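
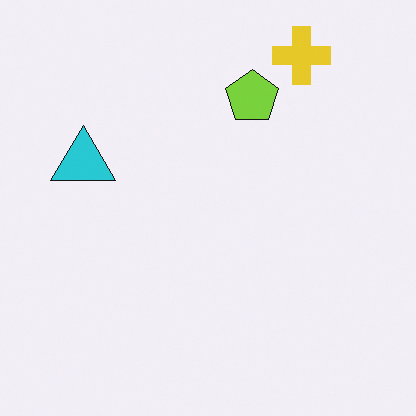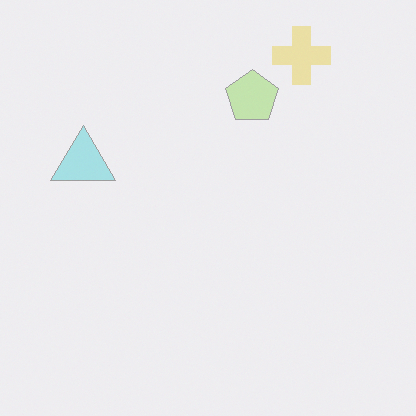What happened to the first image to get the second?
The second image is the first given much lower contrast.

Tones are pushed toward mid-grey across the whole image — a global contrast change.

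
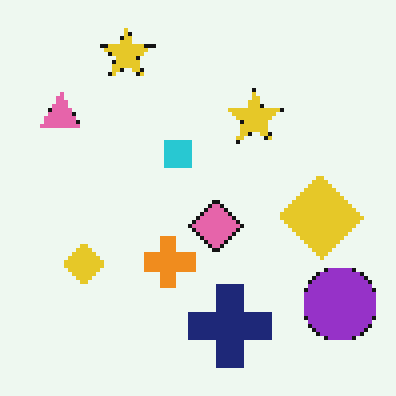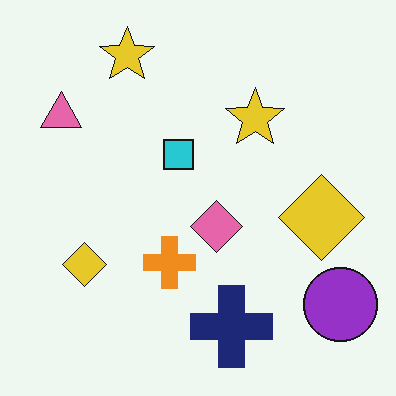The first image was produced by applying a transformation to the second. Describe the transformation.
Mildly pixelated.

Shapes are reduced to large square blocks; fine edges and outlines are lost — a downscale-then-upscale (mosaic) effect.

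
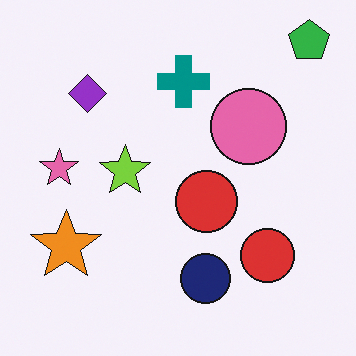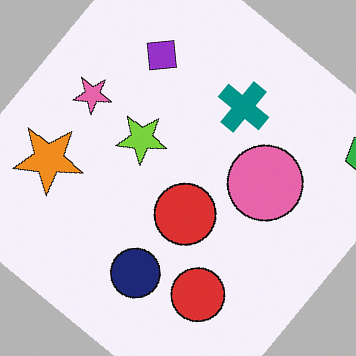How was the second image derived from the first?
It was rotated clockwise by a large amount — several tens of degrees.

Every shape is tilted by the same angle and the image corners show triangular fill wedges — a whole-image rotation by a non-right angle.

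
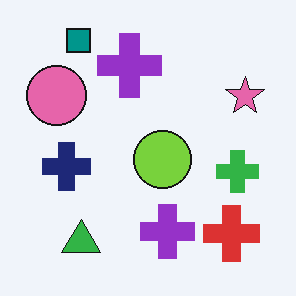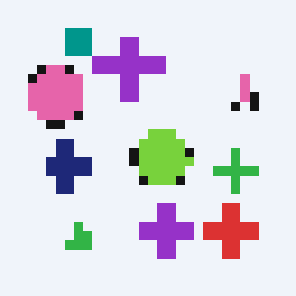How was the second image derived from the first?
The second image is the first coarsely pixelated.

Shapes are reduced to large square blocks; fine edges and outlines are lost — a downscale-then-upscale (mosaic) effect.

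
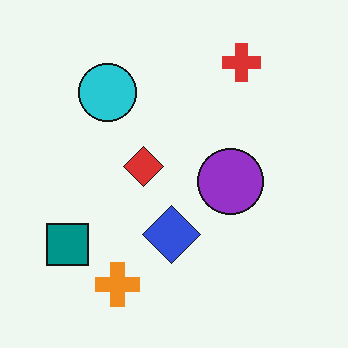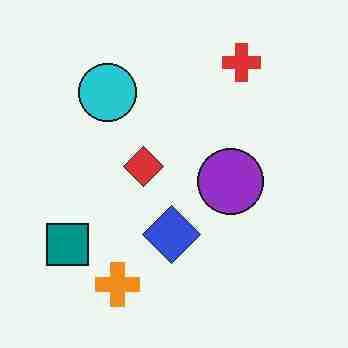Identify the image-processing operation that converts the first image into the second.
It was degraded with heavy JPEG compression.

Blocky 8×8 compression artifacts appear around shape edges and the flat background shows ringing — characteristic JPEG degradation.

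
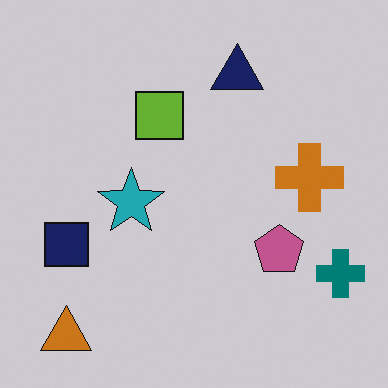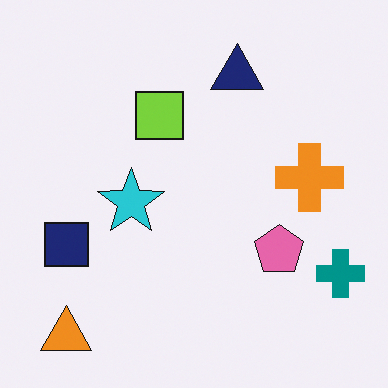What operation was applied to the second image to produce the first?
The first image is the second slightly darkened.

Every pixel — background and shapes alike — is uniformly darkened.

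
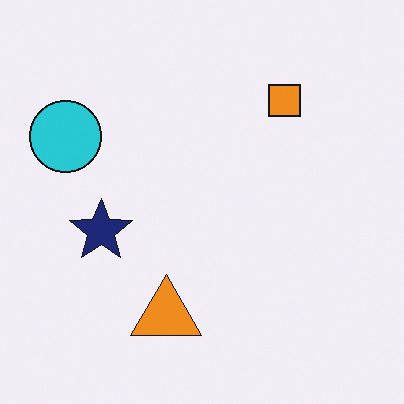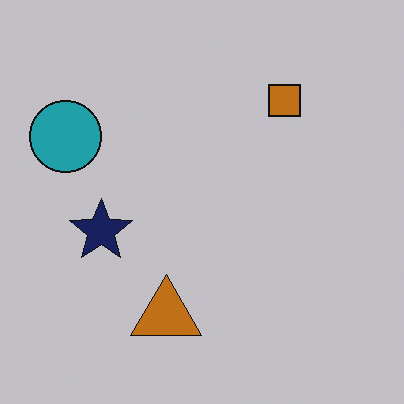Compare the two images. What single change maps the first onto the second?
Slightly darkened.

Every pixel — background and shapes alike — is uniformly darkened.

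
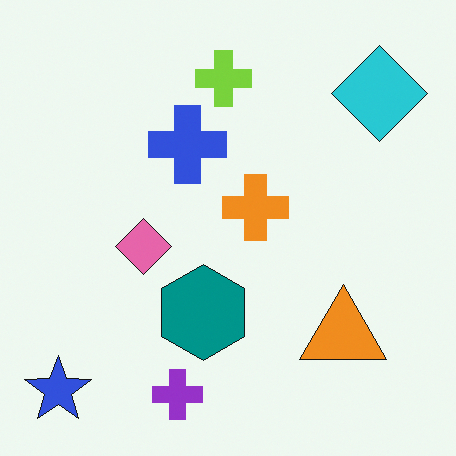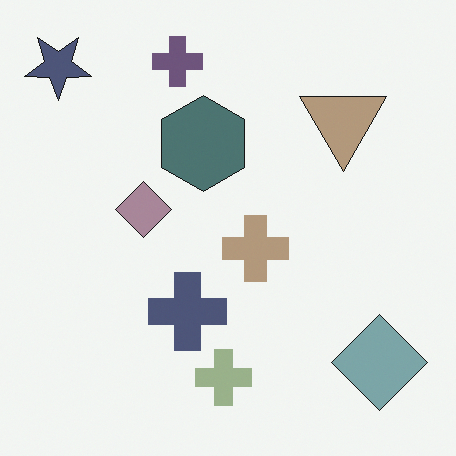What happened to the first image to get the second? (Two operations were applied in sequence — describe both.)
Made much more muted (saturation change), then flipped vertically (top ↔ bottom).

All colors are more muted and greyish — a global saturation change. The purple cross is in the bottom of the first image and the top of the second — shapes on opposite sides of the horizontal midline have swapped in a mirror flip.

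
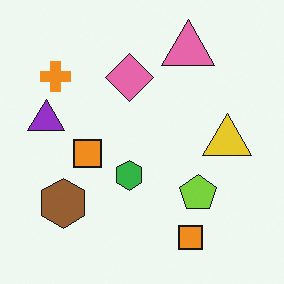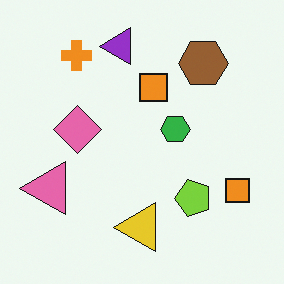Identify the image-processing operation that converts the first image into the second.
Transposed (reflected across the top-left ↔ bottom-right diagonal).

Shapes have swapped their row and column positions — what was in the top-right is now in the bottom-left — a diagonal reflection.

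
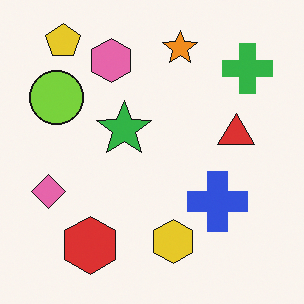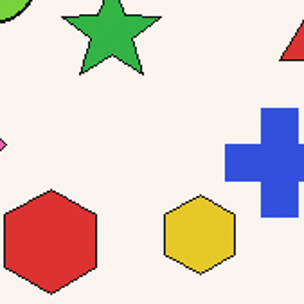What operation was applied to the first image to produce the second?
It was cropped tightly and scaled back up.

The visible shapes are larger and the field of view is narrower; shapes near the original edges may be partly or wholly outside the frame — a crop-and-rescale.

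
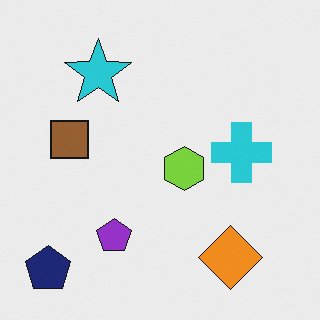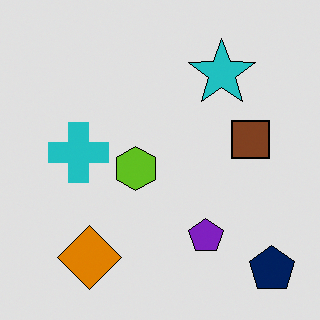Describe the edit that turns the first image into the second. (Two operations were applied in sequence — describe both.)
The transformation is: flipped horizontally (left ↔ right), then posterized to a reduced palette.

The navy pentagon is in the bottom-left of the first image and the bottom-right of the second — shapes on opposite sides of the vertical midline have swapped in a mirror flip. Each flat color has snapped to a coarser quantized level — most visibly, the near-white background has dropped to a flat grey.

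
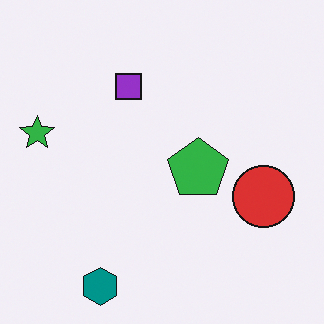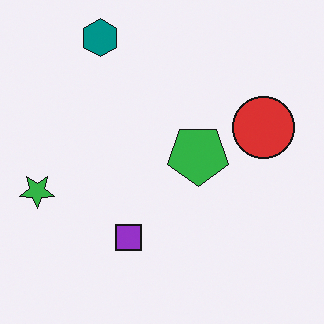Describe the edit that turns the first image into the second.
It was flipped vertically (top ↔ bottom).

The teal hexagon is in the bottom-left of the first image and the top-left of the second — shapes on opposite sides of the horizontal midline have swapped in a mirror flip.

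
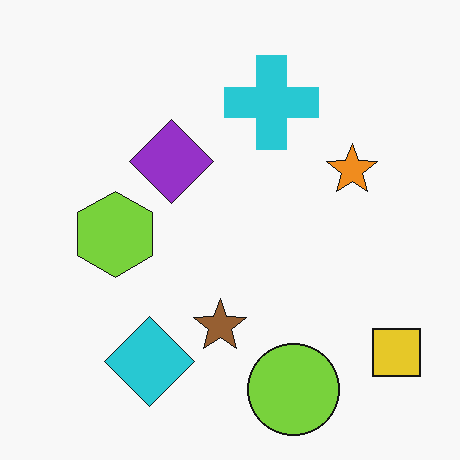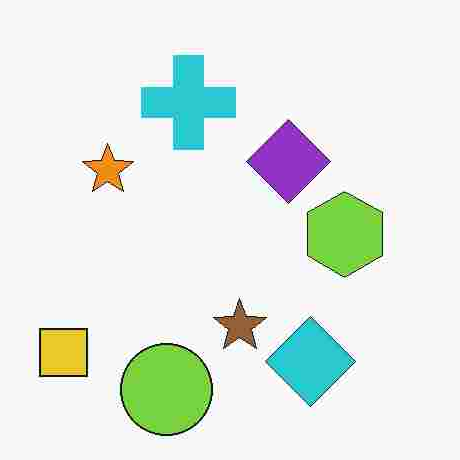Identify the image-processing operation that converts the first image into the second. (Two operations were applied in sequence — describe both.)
This is the original image degraded with heavy JPEG compression, then flipped horizontally (left ↔ right).

Blocky 8×8 compression artifacts appear around shape edges and the flat background shows ringing — characteristic JPEG degradation. The yellow square is in the bottom-right of the first image and the bottom-left of the second — shapes on opposite sides of the vertical midline have swapped in a mirror flip.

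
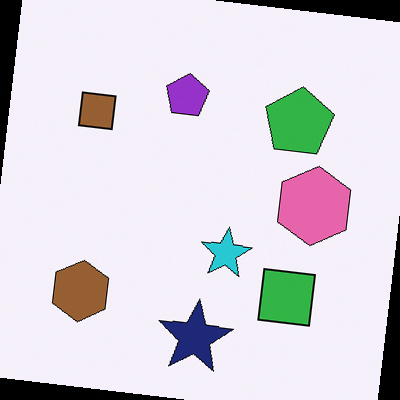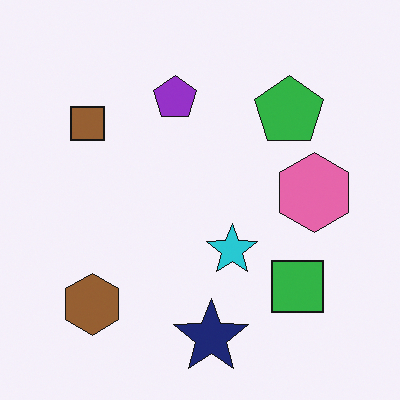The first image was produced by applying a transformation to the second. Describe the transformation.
The image was rotated clockwise by a slight angle.

Every shape is tilted by the same angle and the image corners show triangular fill wedges — a whole-image rotation by a non-right angle.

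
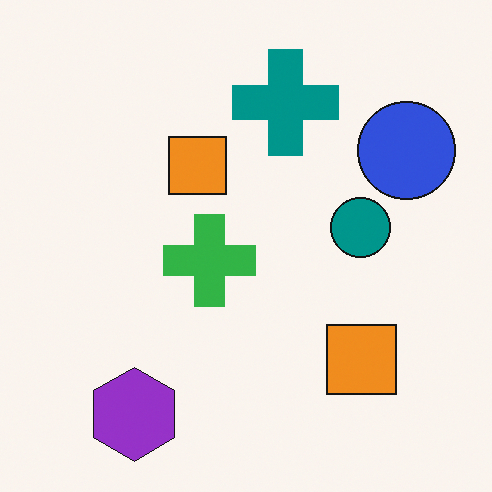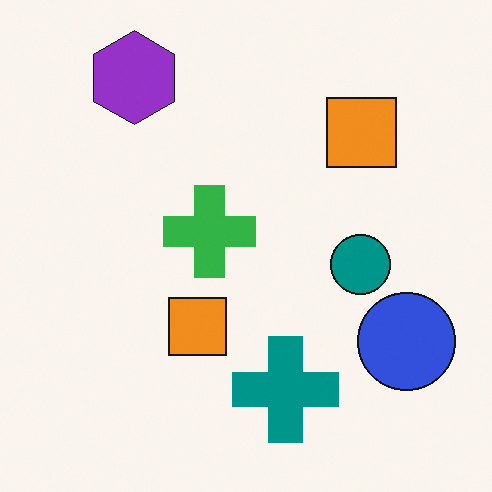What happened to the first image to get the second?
The image was flipped vertically (top ↔ bottom).

The purple hexagon is in the bottom-left of the first image and the top-left of the second — shapes on opposite sides of the horizontal midline have swapped in a mirror flip.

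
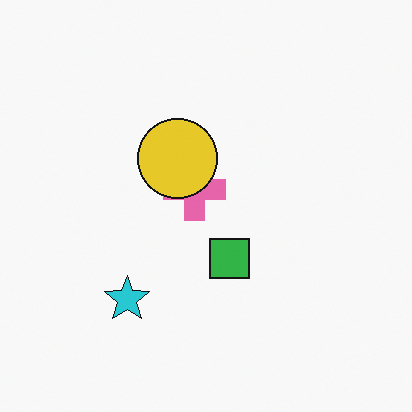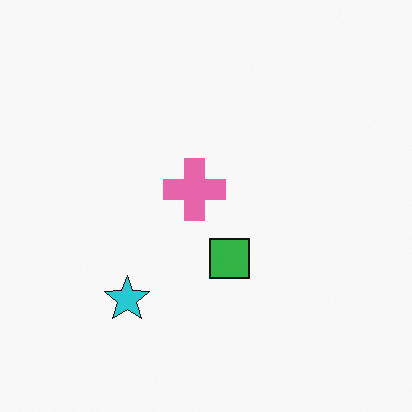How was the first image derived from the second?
Overlaid with an additional yellow circle.

A yellow circle appears in the first image that is absent from the second.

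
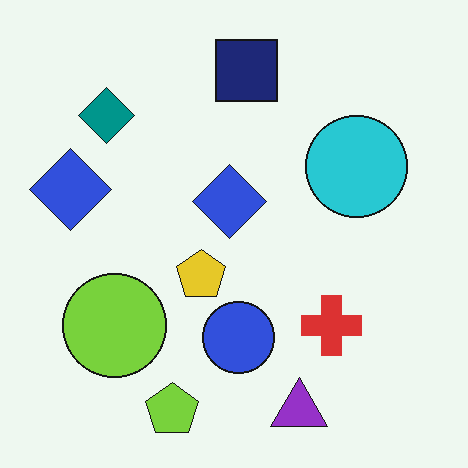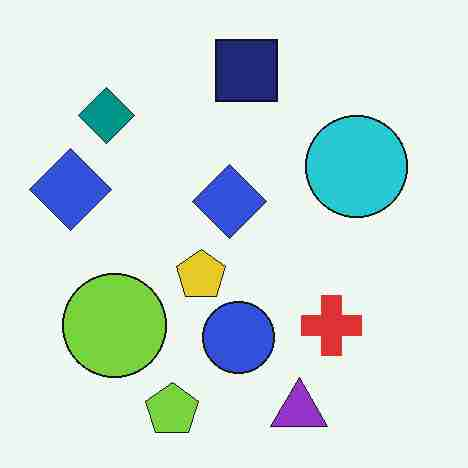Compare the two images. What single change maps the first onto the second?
It was heavily JPEG-compressed with obvious blocking artifacts.

Blocky 8×8 compression artifacts appear around shape edges and the flat background shows ringing — characteristic JPEG degradation.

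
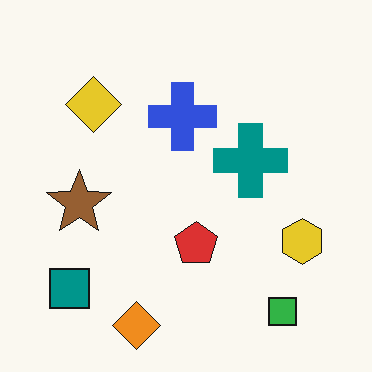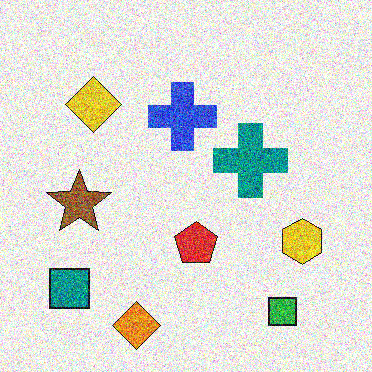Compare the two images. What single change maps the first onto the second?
It was degraded with strong gaussian noise.

Random speckle covers the whole image, including the flat background.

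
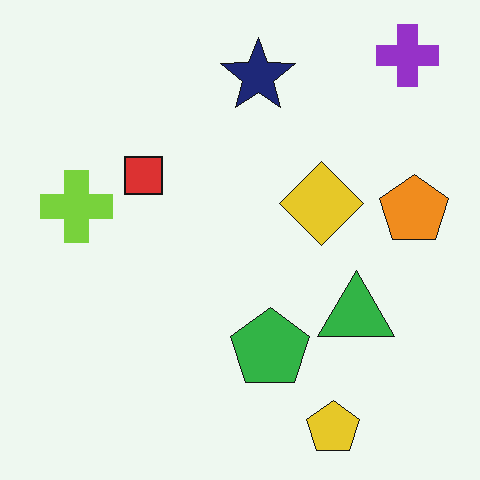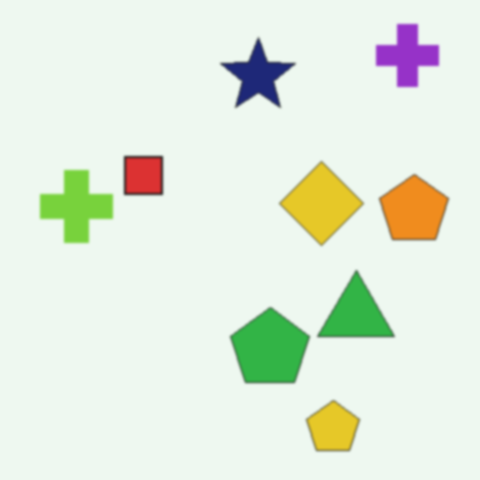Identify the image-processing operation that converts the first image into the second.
It was lightly blurred.

Shape edges and outlines are uniformly softened across the whole image.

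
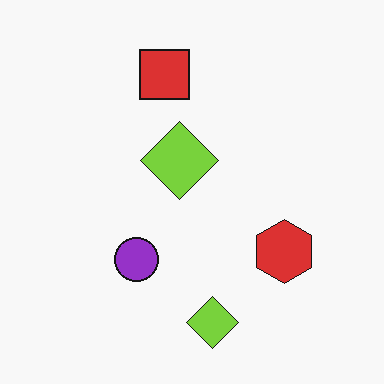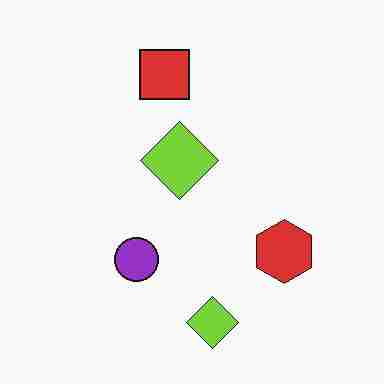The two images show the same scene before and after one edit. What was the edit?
The image was heavily JPEG-compressed with obvious blocking artifacts.

Blocky 8×8 compression artifacts appear around shape edges and the flat background shows ringing — characteristic JPEG degradation.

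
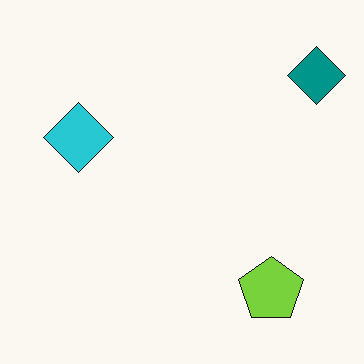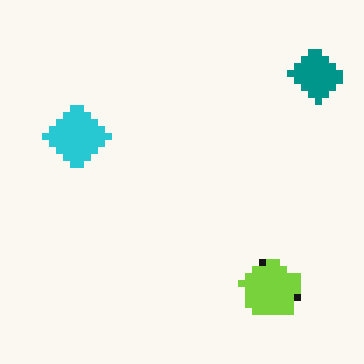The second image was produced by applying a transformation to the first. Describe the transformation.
This is the original image pixelated into visible square blocks.

Shapes are reduced to large square blocks; fine edges and outlines are lost — a downscale-then-upscale (mosaic) effect.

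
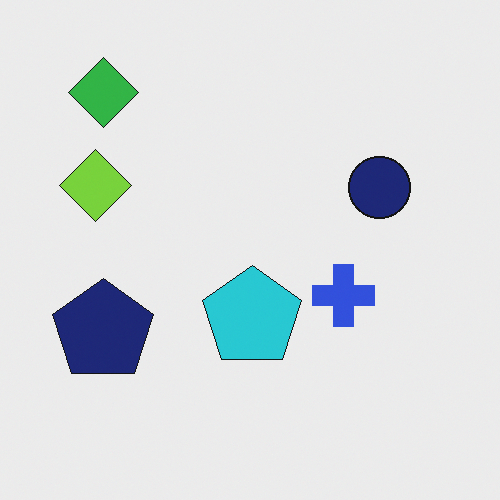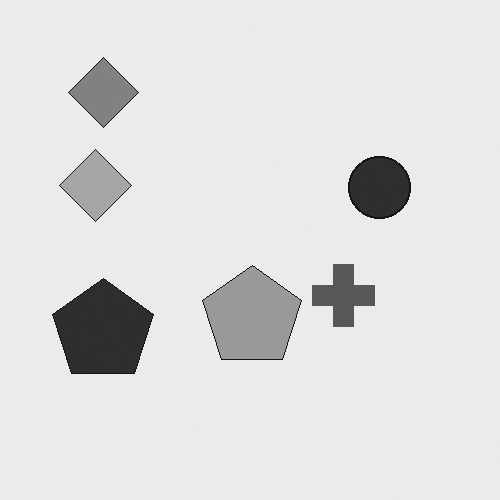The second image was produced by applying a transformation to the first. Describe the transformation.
This is the original image converted to grayscale.

All color is removed — every shape is now a shade of grey.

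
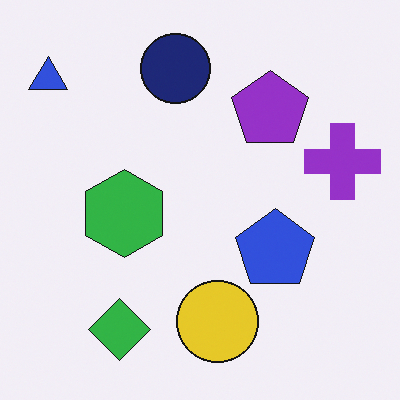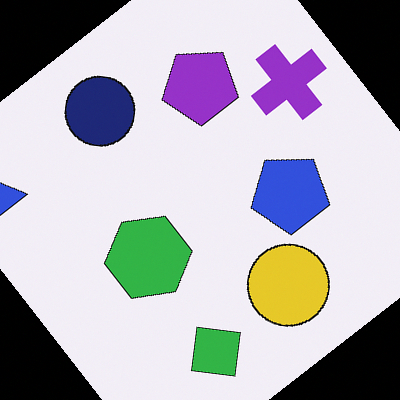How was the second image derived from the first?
It was rotated counter-clockwise by a large amount — several tens of degrees.

Every shape is tilted by the same angle and the image corners show triangular fill wedges — a whole-image rotation by a non-right angle.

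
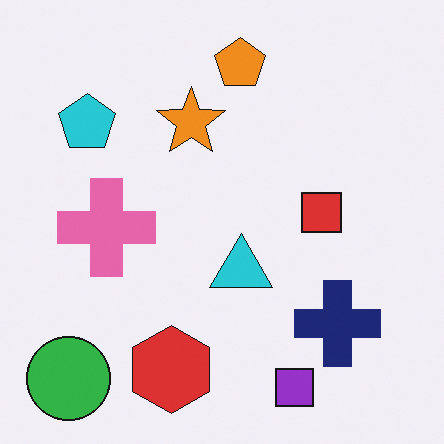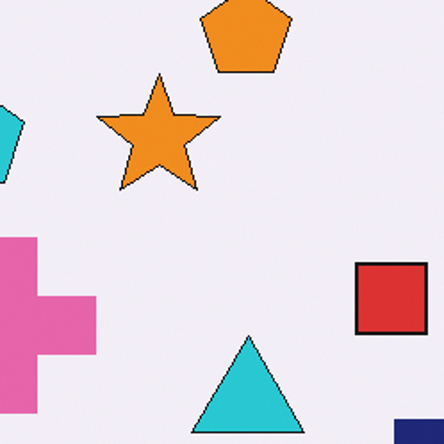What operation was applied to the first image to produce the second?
It was cropped tightly and scaled back up.

The visible shapes are larger and the field of view is narrower; shapes near the original edges may be partly or wholly outside the frame — a crop-and-rescale.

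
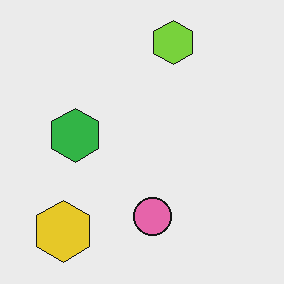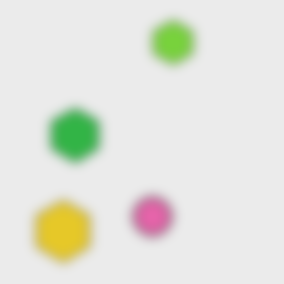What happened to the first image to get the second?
The second image is the first strongly gaussian-blurred.

Shape edges and outlines are uniformly softened across the whole image.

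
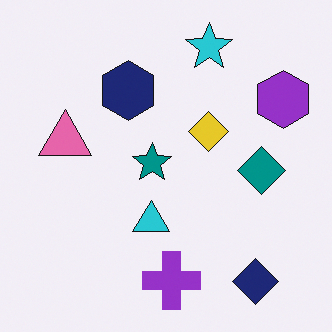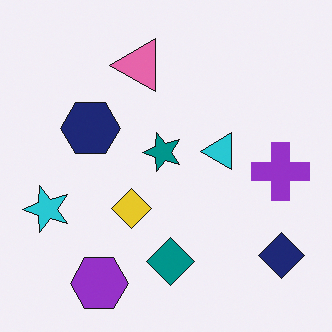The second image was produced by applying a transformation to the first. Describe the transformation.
The transformation is: transposed (reflected across the top-left ↔ bottom-right diagonal).

Shapes have swapped their row and column positions — what was in the top-right is now in the bottom-left — a diagonal reflection.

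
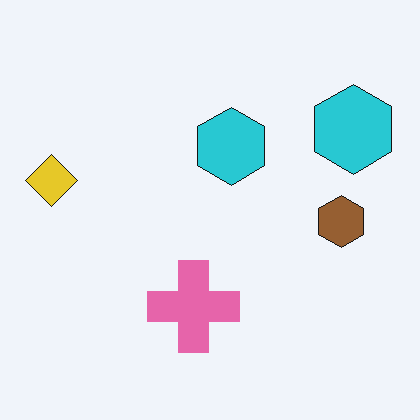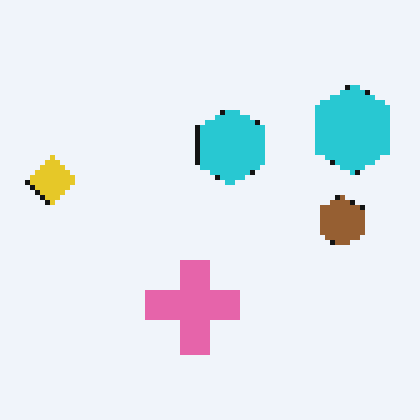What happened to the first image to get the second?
The image was lightly pixelated (a mild mosaic effect).

Shapes are reduced to large square blocks; fine edges and outlines are lost — a downscale-then-upscale (mosaic) effect.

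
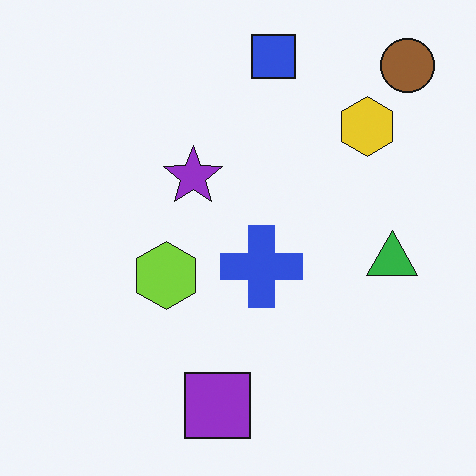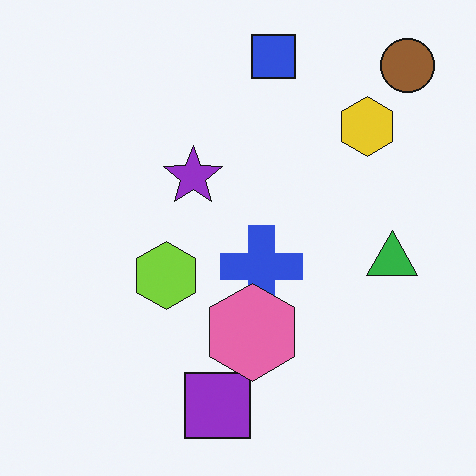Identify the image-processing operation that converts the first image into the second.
The image was overlaid with an additional pink hexagon.

A pink hexagon appears in the second image that is absent from the first.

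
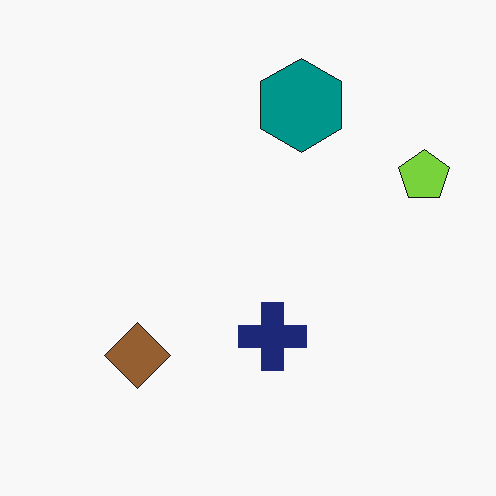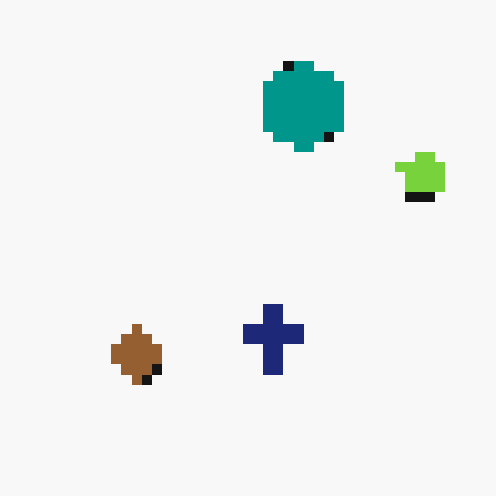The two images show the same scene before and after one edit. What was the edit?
Heavily pixelated into large blocks.

Shapes are reduced to large square blocks; fine edges and outlines are lost — a downscale-then-upscale (mosaic) effect.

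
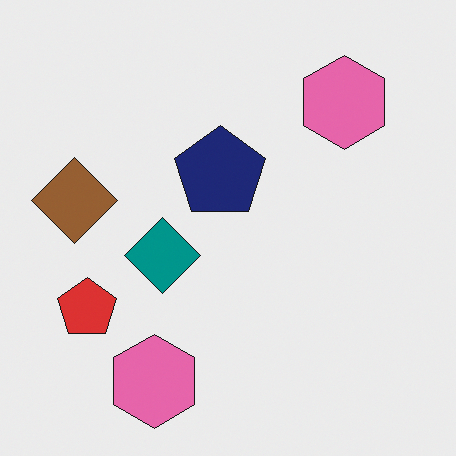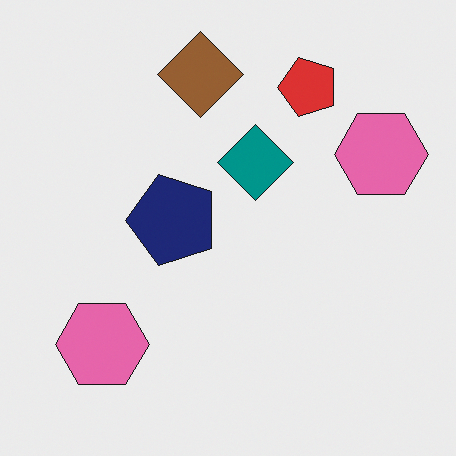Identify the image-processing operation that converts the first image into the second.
The transformation is: transposed (reflected across the top-left ↔ bottom-right diagonal).

Shapes have swapped their row and column positions — what was in the top-right is now in the bottom-left — a diagonal reflection.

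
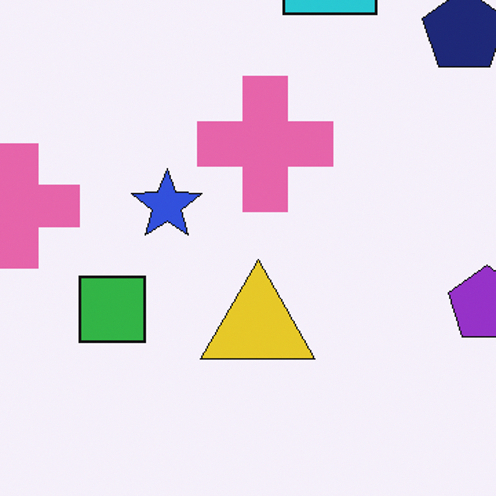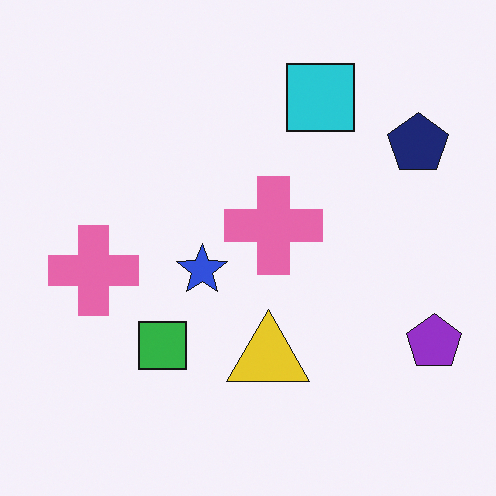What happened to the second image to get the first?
The first image is the second cropped slightly and scaled back up.

The visible shapes are larger and the field of view is narrower; shapes near the original edges may be partly or wholly outside the frame — a crop-and-rescale.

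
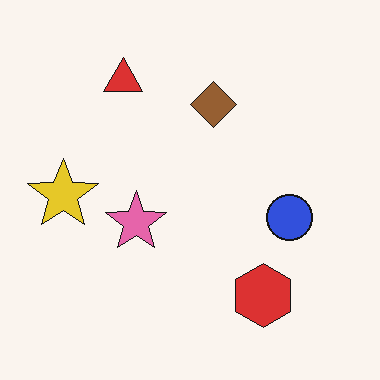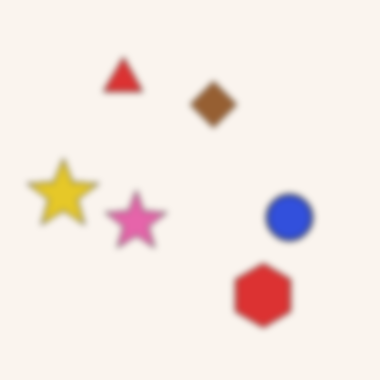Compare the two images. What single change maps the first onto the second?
Noticeably gaussian-blurred.

Shape edges and outlines are uniformly softened across the whole image.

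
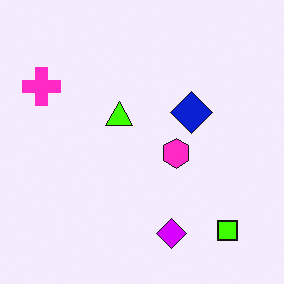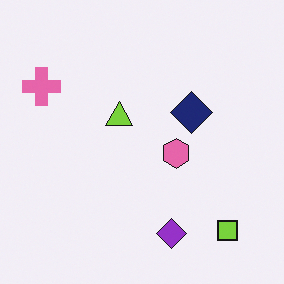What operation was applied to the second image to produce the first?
It was made much more vivid (saturation change).

All colors are more vivid — a global saturation change.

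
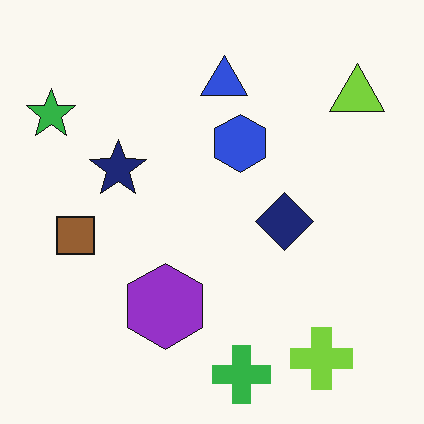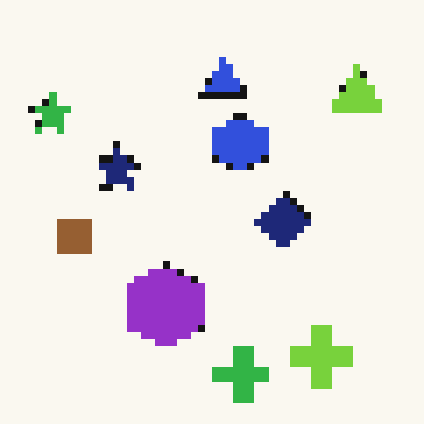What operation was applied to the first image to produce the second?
Pixelated into visible square blocks.

Shapes are reduced to large square blocks; fine edges and outlines are lost — a downscale-then-upscale (mosaic) effect.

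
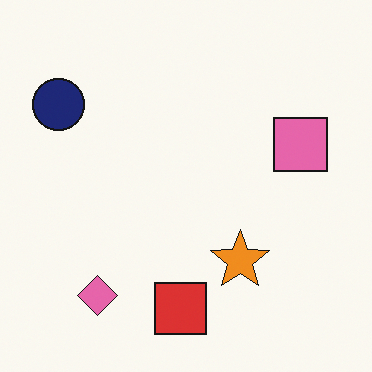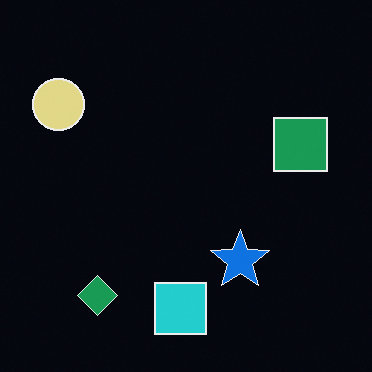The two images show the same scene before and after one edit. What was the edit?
The transformation is: color-inverted (negative).

The light background has become dark and every shape's color is its complement — a photographic negative.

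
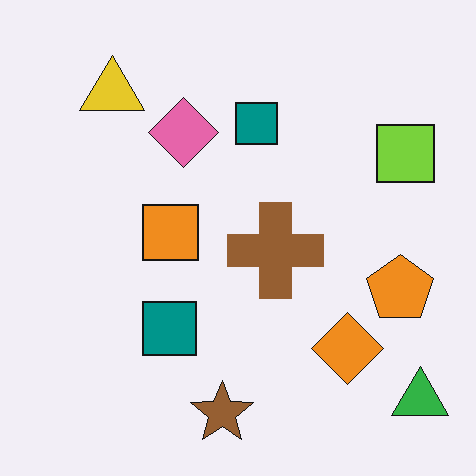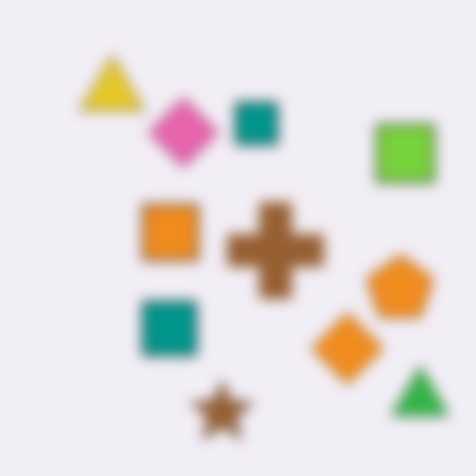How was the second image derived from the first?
The transformation is: strongly gaussian-blurred.

Shape edges and outlines are uniformly softened across the whole image.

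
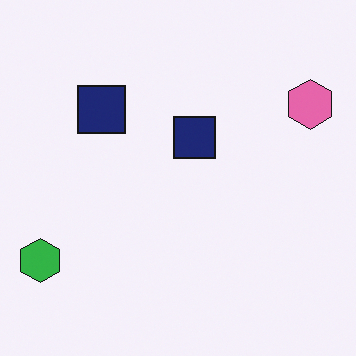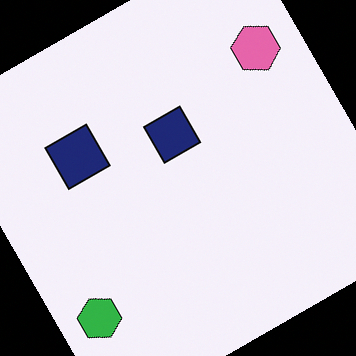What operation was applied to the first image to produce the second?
The image was rotated counter-clockwise by a moderate amount.

Every shape is tilted by the same angle and the image corners show triangular fill wedges — a whole-image rotation by a non-right angle.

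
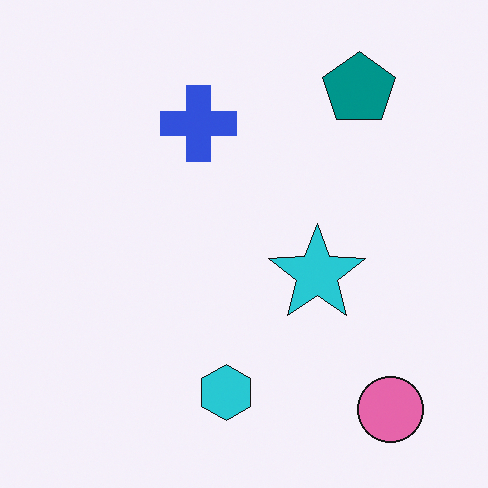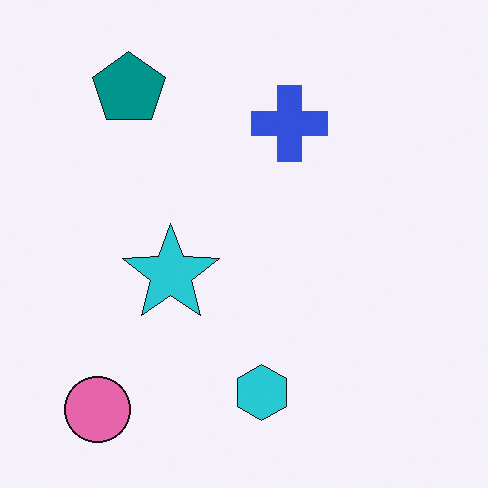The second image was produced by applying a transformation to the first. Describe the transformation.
The transformation is: flipped horizontally (left ↔ right).

The pink circle is in the bottom-right of the first image and the bottom-left of the second — shapes on opposite sides of the vertical midline have swapped in a mirror flip.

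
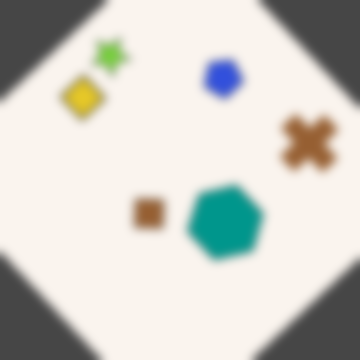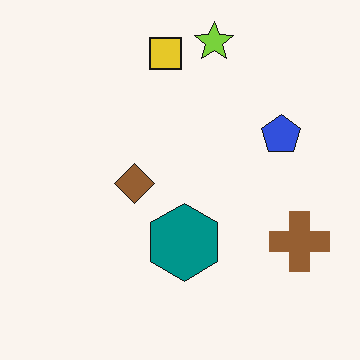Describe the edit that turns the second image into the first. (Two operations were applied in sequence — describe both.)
The transformation is: rotated counter-clockwise by a large amount — several tens of degrees, then strongly gaussian-blurred.

Every shape is tilted by the same angle and the image corners show triangular fill wedges — a whole-image rotation by a non-right angle. Shape edges and outlines are uniformly softened across the whole image.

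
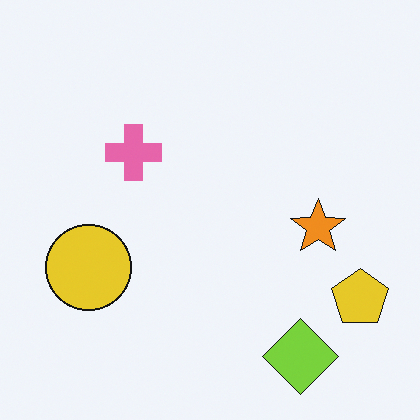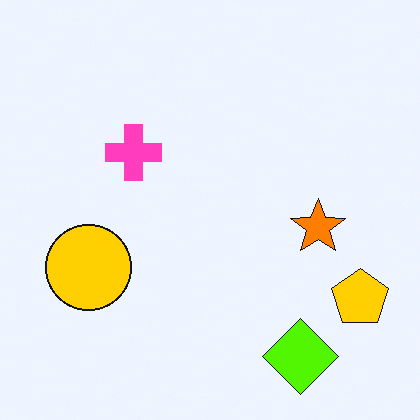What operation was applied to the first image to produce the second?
It was heavily oversaturated.

All colors are more vivid — a global saturation change.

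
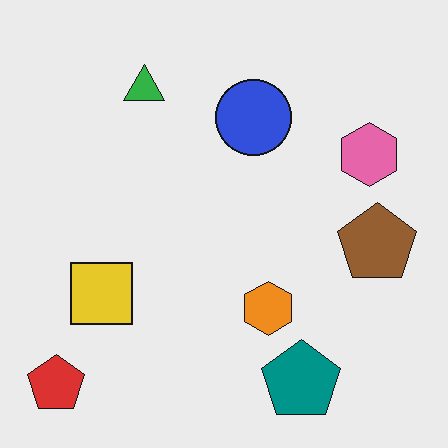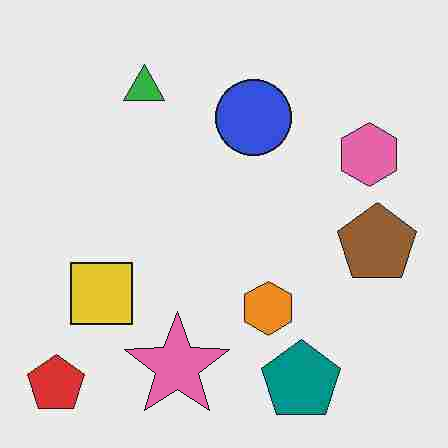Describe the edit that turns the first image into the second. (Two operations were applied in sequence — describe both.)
Heavily JPEG-compressed with obvious blocking artifacts, then overlaid with an additional pink star.

Blocky 8×8 compression artifacts appear around shape edges and the flat background shows ringing — characteristic JPEG degradation. A pink star appears in the second image that is absent from the first.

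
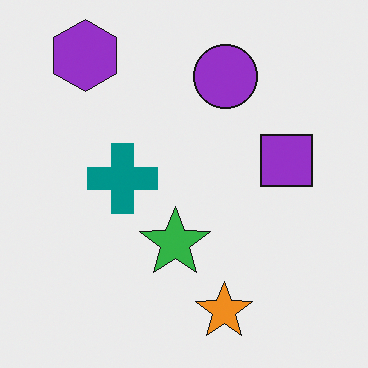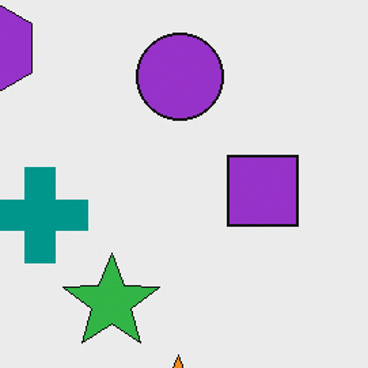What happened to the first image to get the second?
This is the original image cropped slightly and scaled back up.

The visible shapes are larger and the field of view is narrower; shapes near the original edges may be partly or wholly outside the frame — a crop-and-rescale.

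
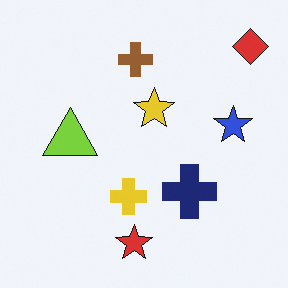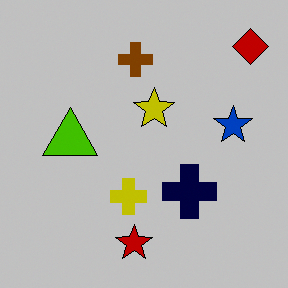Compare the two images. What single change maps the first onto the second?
Heavily posterized to just a handful of flat colors.

Each flat color has snapped to a coarser quantized level — most visibly, the near-white background has dropped to a flat grey.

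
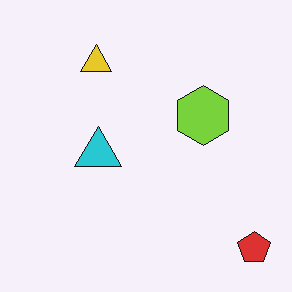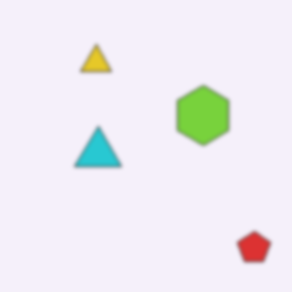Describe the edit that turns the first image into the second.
The image was lightly blurred.

Shape edges and outlines are uniformly softened across the whole image.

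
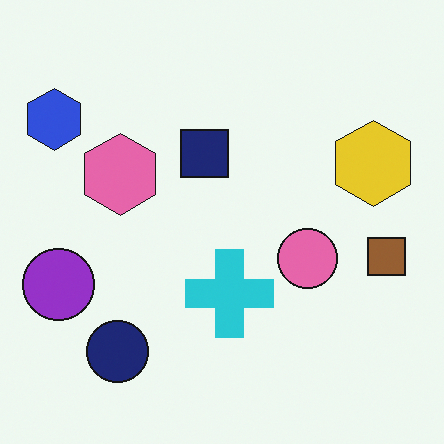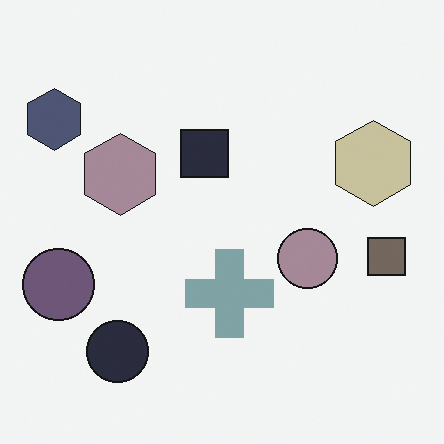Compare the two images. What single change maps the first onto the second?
It was made much more muted (saturation change).

All colors are more muted and greyish — a global saturation change.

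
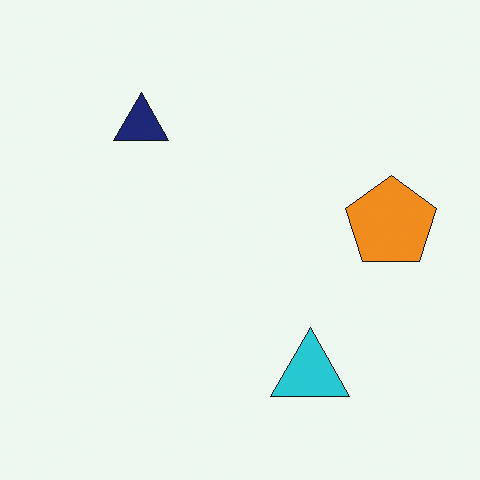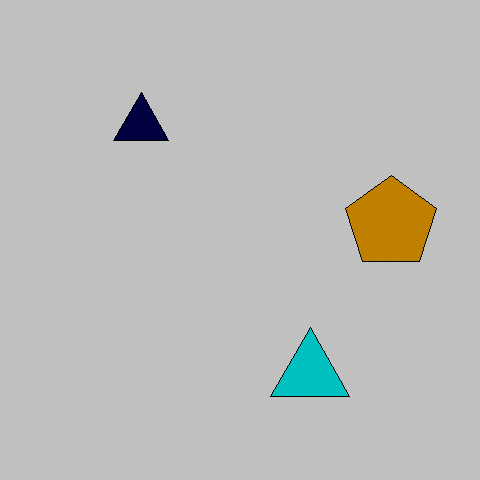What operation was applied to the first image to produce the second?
Aggressively posterized.

Each flat color has snapped to a coarser quantized level — most visibly, the near-white background has dropped to a flat grey.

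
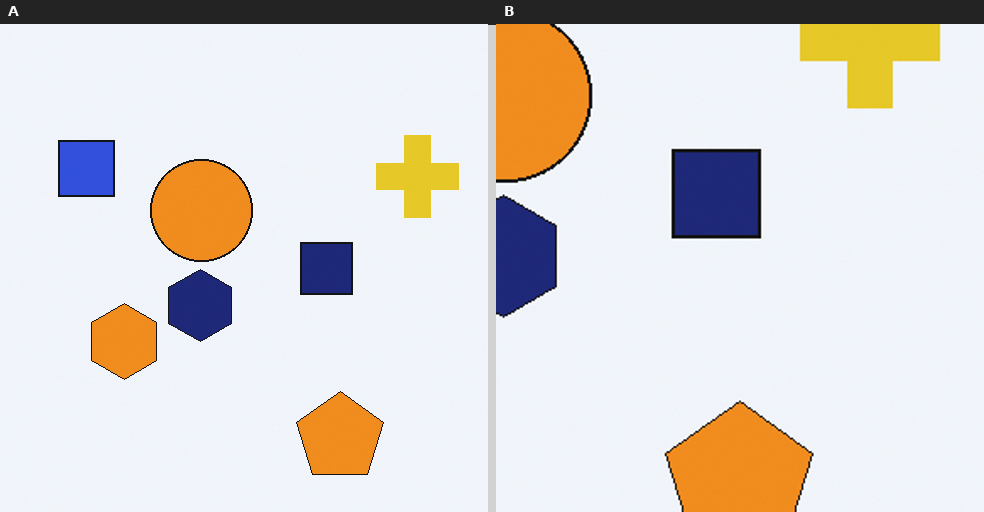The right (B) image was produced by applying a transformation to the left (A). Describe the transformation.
It was cropped tightly and scaled back up.

The visible shapes are larger and the field of view is narrower; shapes near the original edges may be partly or wholly outside the frame — a crop-and-rescale.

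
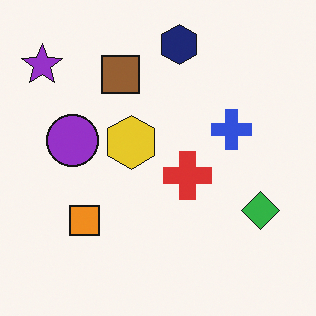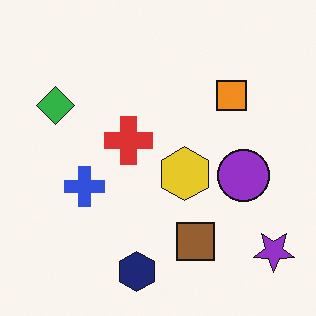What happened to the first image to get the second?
This is the original image rotated 180°.

The purple star sits in the top-left of the first image and the bottom-right of the second — consistent with a whole-image 180° rotation.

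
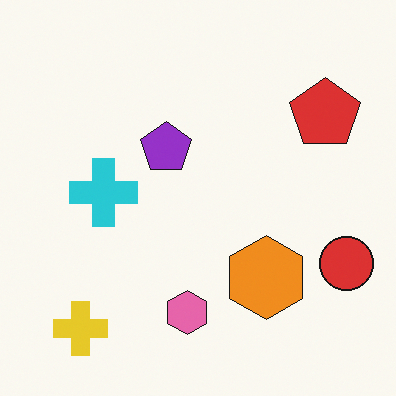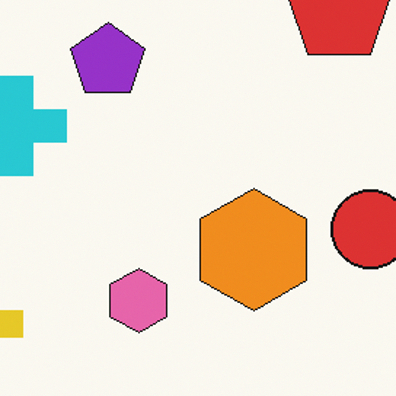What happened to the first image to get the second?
Cropped to a modestly smaller region and rescaled.

The visible shapes are larger and the field of view is narrower; shapes near the original edges may be partly or wholly outside the frame — a crop-and-rescale.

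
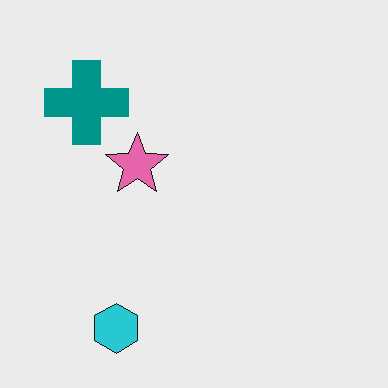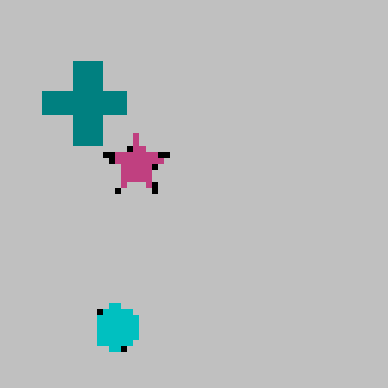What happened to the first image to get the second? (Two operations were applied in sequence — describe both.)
It was aggressively posterized, then pixelated into visible square blocks.

Each flat color has snapped to a coarser quantized level — most visibly, the near-white background has dropped to a flat grey. Shapes are reduced to large square blocks; fine edges and outlines are lost — a downscale-then-upscale (mosaic) effect.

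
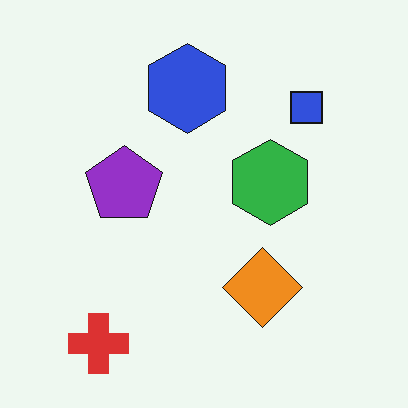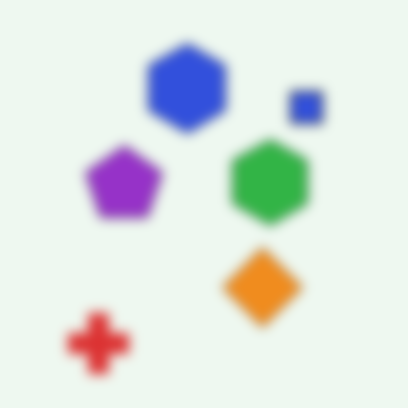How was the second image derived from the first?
The transformation is: heavily blurred.

Shape edges and outlines are uniformly softened across the whole image.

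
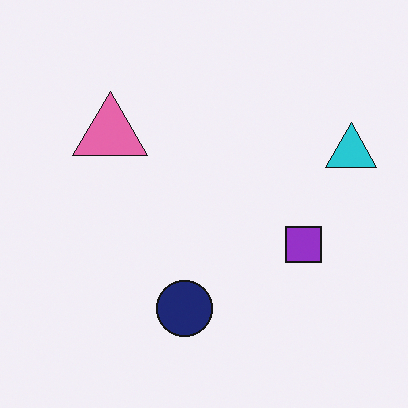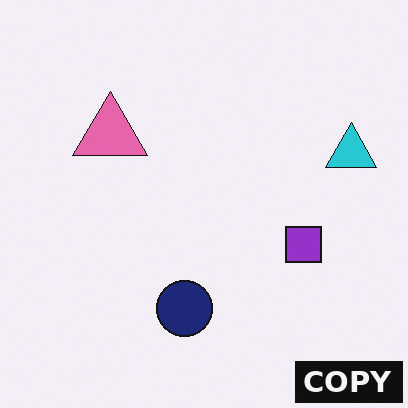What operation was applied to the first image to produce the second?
The transformation is: watermarked with the text "COPY" in the lower-right corner.

A dark label reading "COPY" appears in the lower-right corner.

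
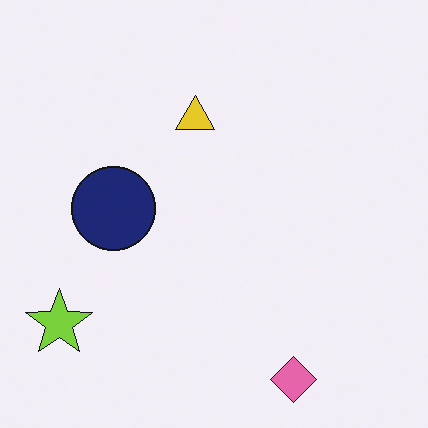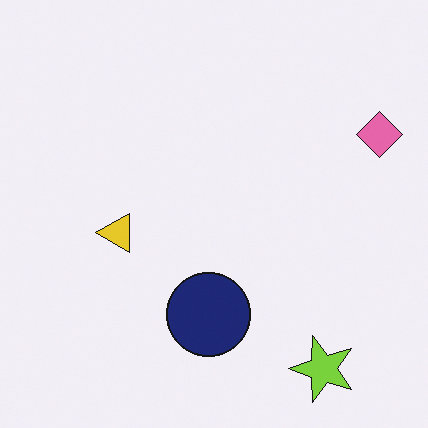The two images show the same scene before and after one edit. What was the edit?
Rotated 90° counter-clockwise.

The lime star sits in the bottom-left of the first image and the bottom-right of the second — consistent with a whole-image 90° counter-clockwise rotation.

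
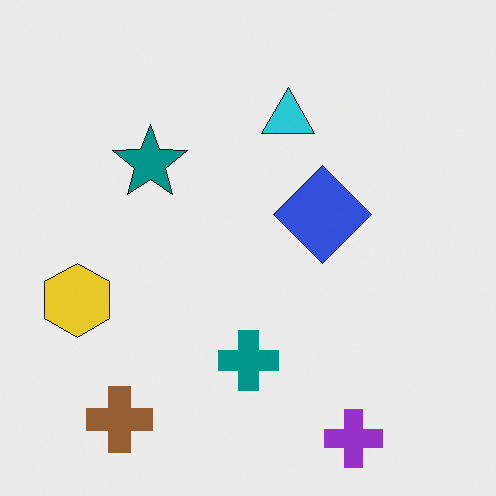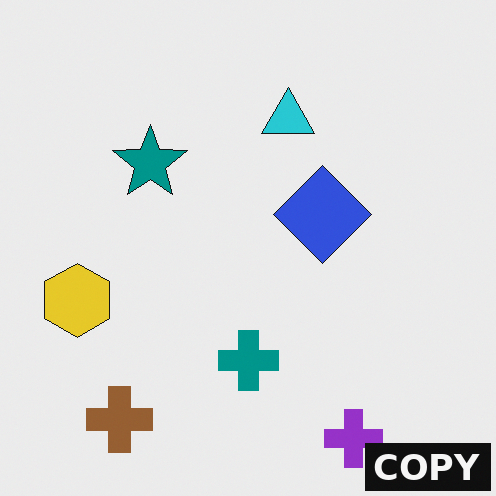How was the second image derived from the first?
The transformation is: watermarked with the text "COPY" in the lower-right corner.

A dark label reading "COPY" appears in the lower-right corner.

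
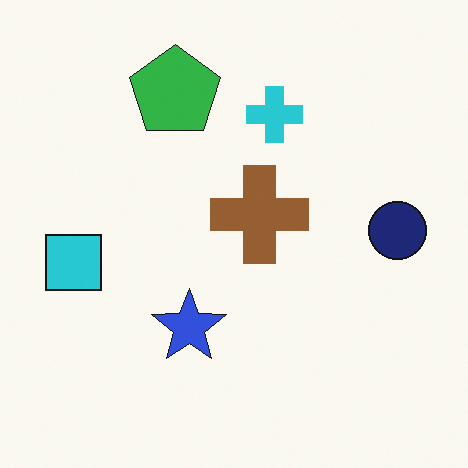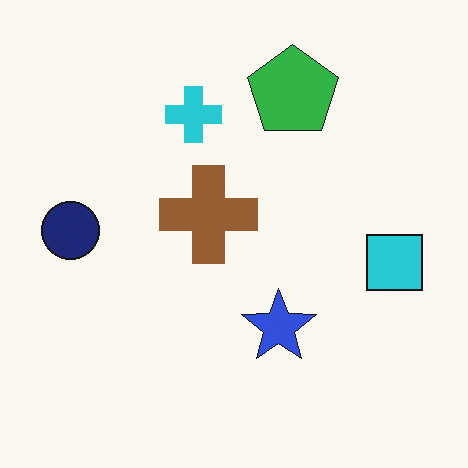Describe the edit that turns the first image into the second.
This is the original image flipped horizontally (left ↔ right).

The navy circle is in the right of the first image and the left of the second — shapes on opposite sides of the vertical midline have swapped in a mirror flip.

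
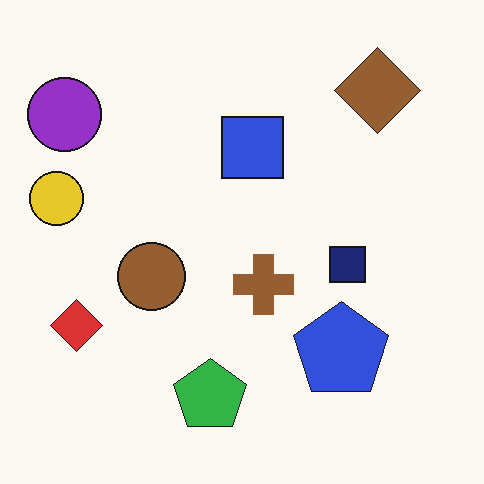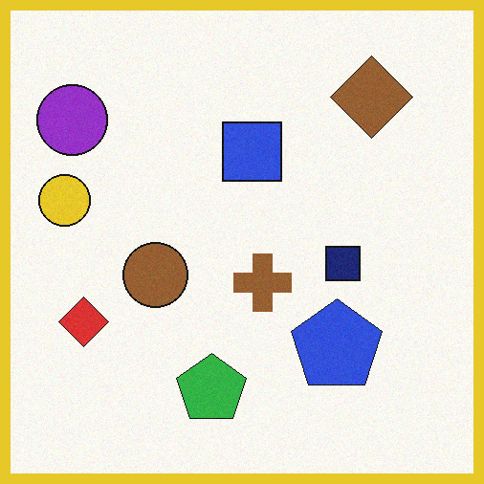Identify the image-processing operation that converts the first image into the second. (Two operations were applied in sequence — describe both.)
Degraded with subtle gaussian noise, then framed with a yellow border.

Random speckle covers the whole image, including the flat background. A solid yellow frame runs around the edge of the second image, with the content slightly shrunk inside it.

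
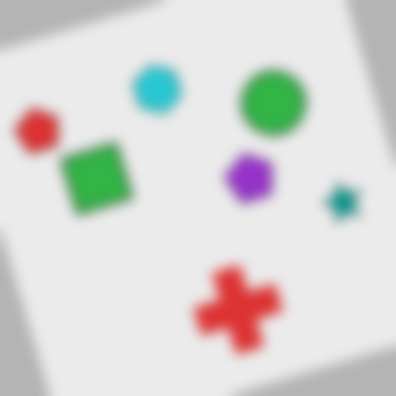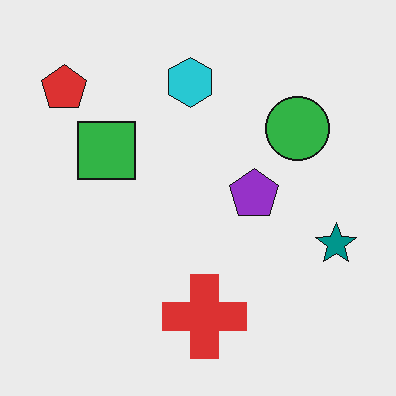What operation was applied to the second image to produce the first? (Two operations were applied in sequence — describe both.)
Rotated counter-clockwise by a moderate amount, then strongly gaussian-blurred.

Every shape is tilted by the same angle and the image corners show triangular fill wedges — a whole-image rotation by a non-right angle. Shape edges and outlines are uniformly softened across the whole image.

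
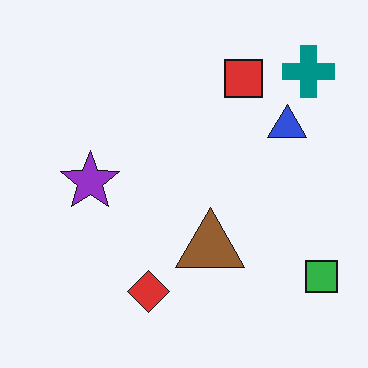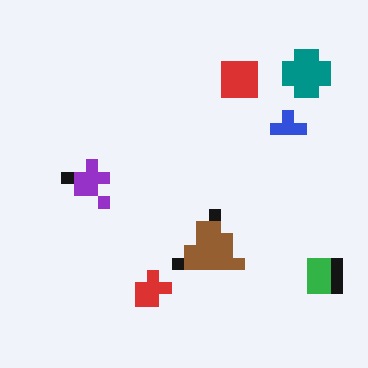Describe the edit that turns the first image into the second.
The second image is the first heavily pixelated into large blocks.

Shapes are reduced to large square blocks; fine edges and outlines are lost — a downscale-then-upscale (mosaic) effect.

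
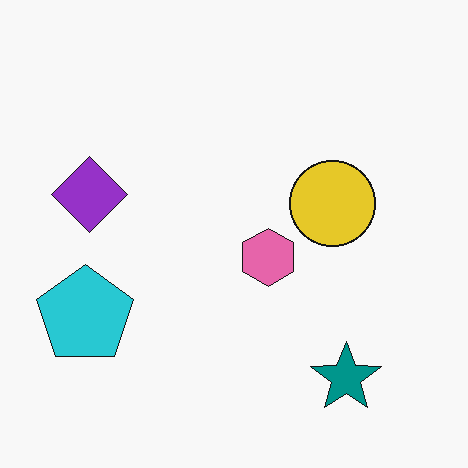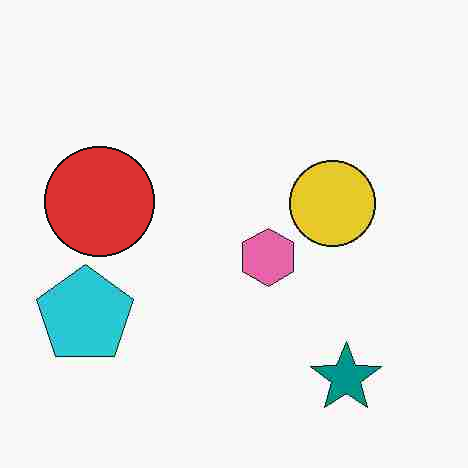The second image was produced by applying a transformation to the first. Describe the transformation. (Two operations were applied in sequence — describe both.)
Heavily JPEG-compressed with obvious blocking artifacts, then overlaid with an additional red circle.

Blocky 8×8 compression artifacts appear around shape edges and the flat background shows ringing — characteristic JPEG degradation. A red circle appears in the second image that is absent from the first.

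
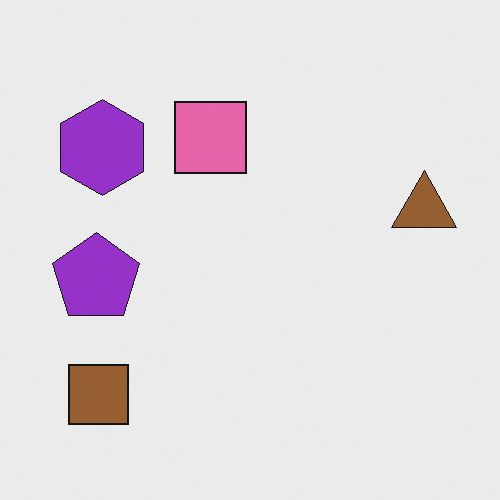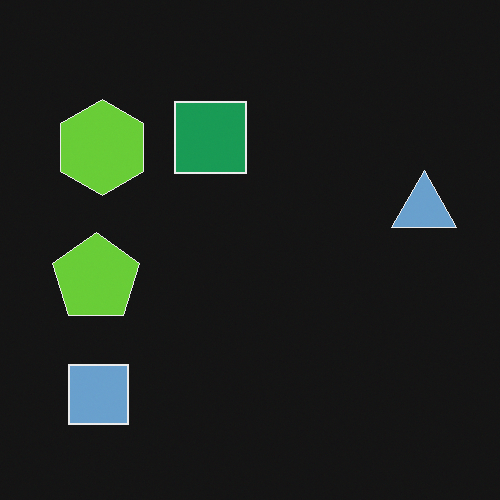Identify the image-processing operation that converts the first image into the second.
The transformation is: color-inverted (negative).

The light background has become dark and every shape's color is its complement — a photographic negative.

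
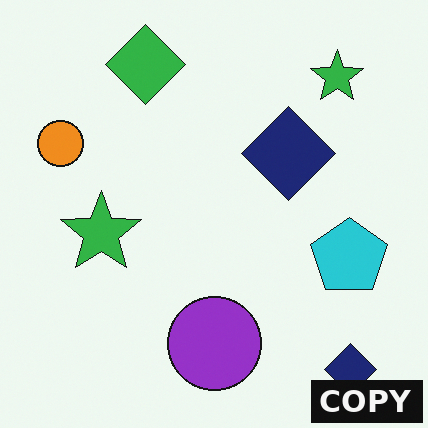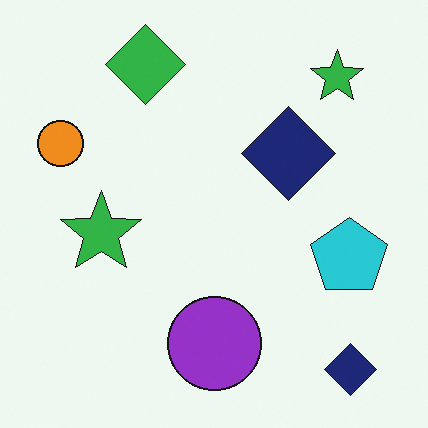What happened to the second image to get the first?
The image was watermarked with the text "COPY" in the lower-right corner.

A dark label reading "COPY" appears in the lower-right corner.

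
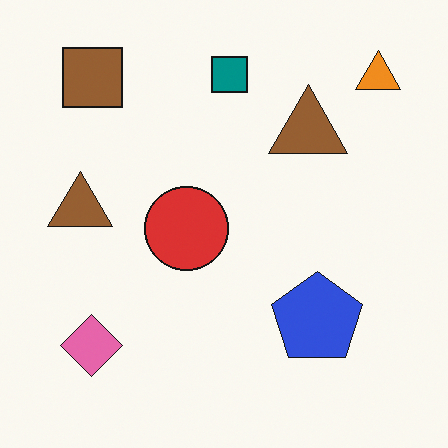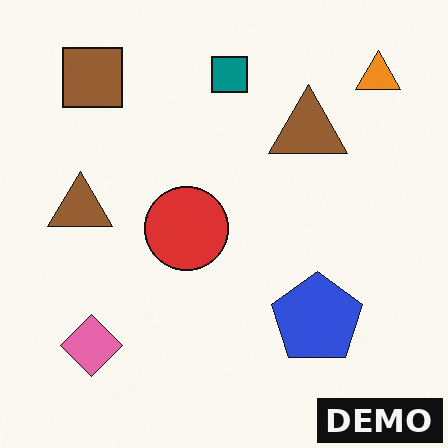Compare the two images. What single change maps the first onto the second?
This is the original image watermarked with the text "DEMO" in the lower-right corner.

A dark label reading "DEMO" appears in the lower-right corner.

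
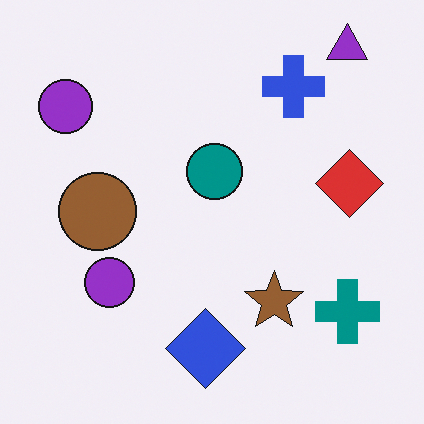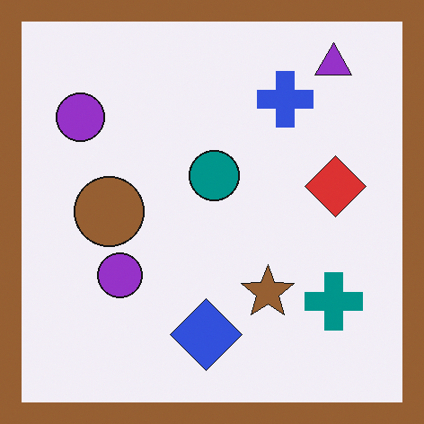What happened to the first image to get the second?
The image was framed with a brown border.

A solid brown frame runs around the edge of the second image, with the content slightly shrunk inside it.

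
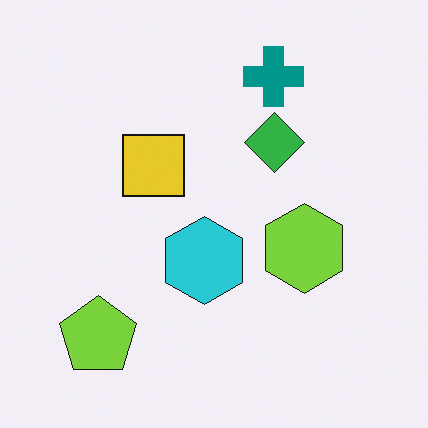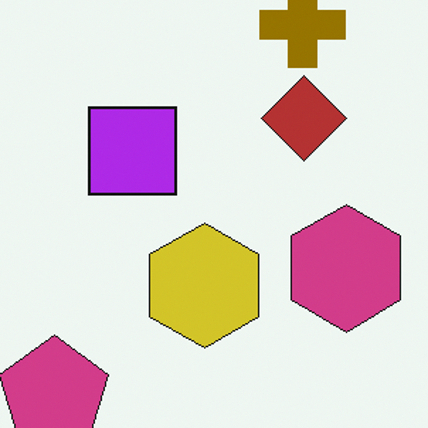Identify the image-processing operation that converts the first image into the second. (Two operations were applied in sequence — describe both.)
Hue-shifted through roughly half the color wheel, then cropped slightly and scaled back up.

Every shape's color has rotated by the same amount around the hue wheel — a uniform hue shift. The visible shapes are larger and the field of view is narrower; shapes near the original edges may be partly or wholly outside the frame — a crop-and-rescale.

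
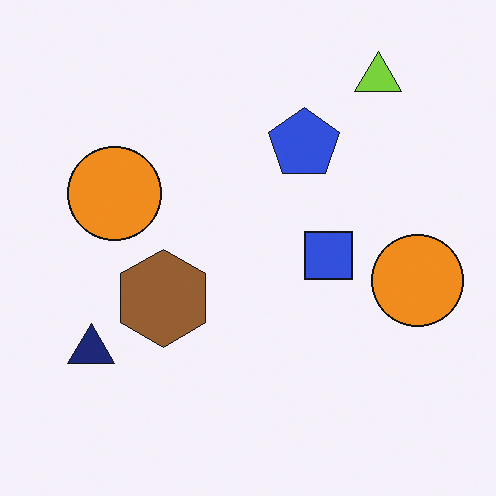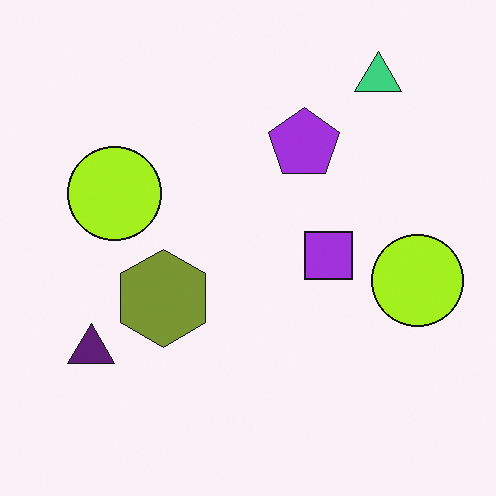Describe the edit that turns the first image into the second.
This is the original image hue-shifted by a small amount.

Every shape's color has rotated by the same amount around the hue wheel — a uniform hue shift.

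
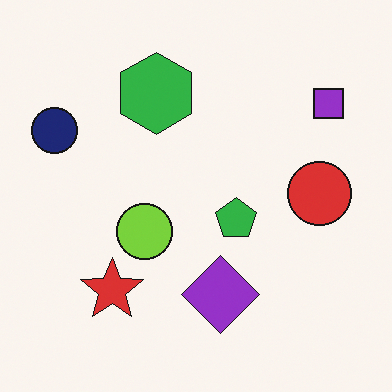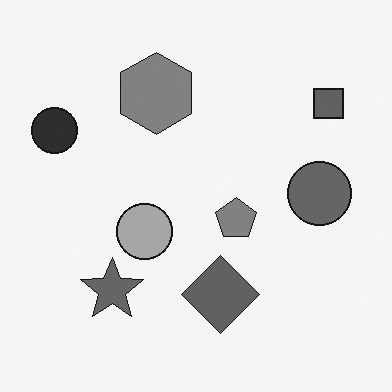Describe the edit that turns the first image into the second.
The image was converted to grayscale.

All color is removed — every shape is now a shade of grey.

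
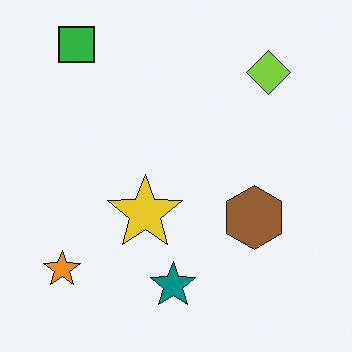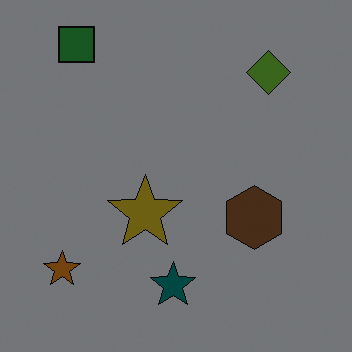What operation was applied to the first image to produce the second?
Substantially darkened.

Every pixel — background and shapes alike — is uniformly darkened.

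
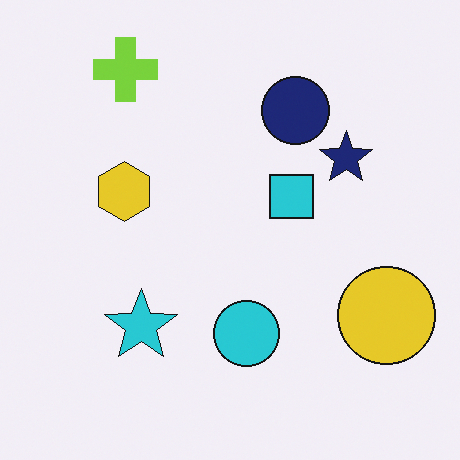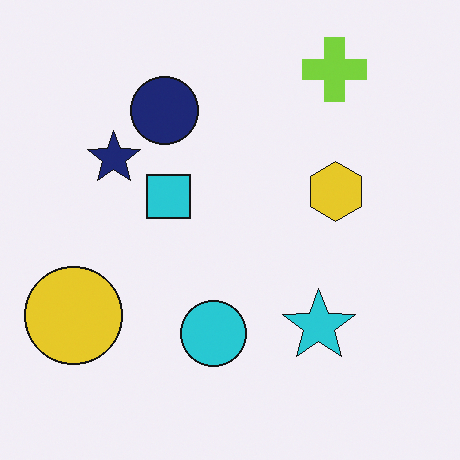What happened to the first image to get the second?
The image was flipped horizontally (left ↔ right).

The yellow circle is in the bottom-right of the first image and the bottom-left of the second — shapes on opposite sides of the vertical midline have swapped in a mirror flip.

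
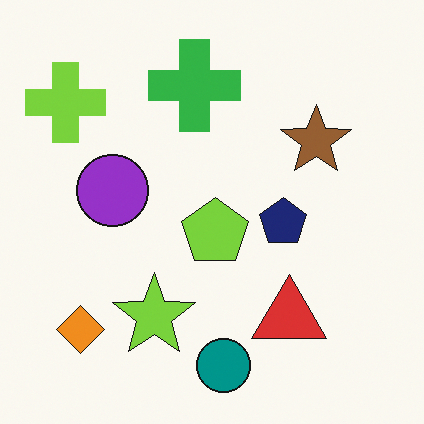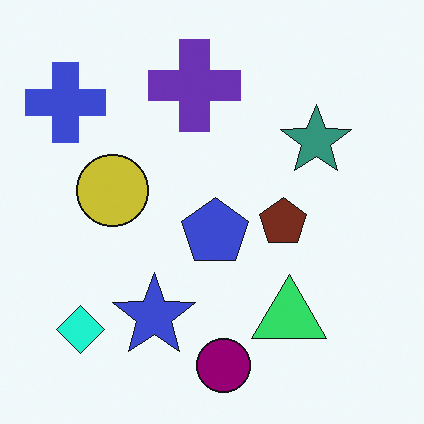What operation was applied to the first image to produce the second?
Hue-shifted by a moderate amount.

Every shape's color has rotated by the same amount around the hue wheel — a uniform hue shift.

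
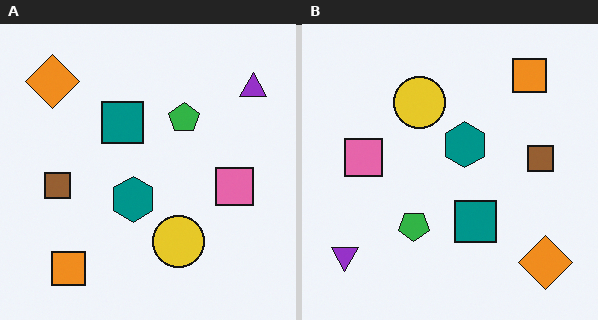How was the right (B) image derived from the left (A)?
The transformation is: rotated 180°.

The purple triangle sits in the top-right of the left (A) image and the bottom-left of the right (B) — consistent with a whole-image 180° rotation.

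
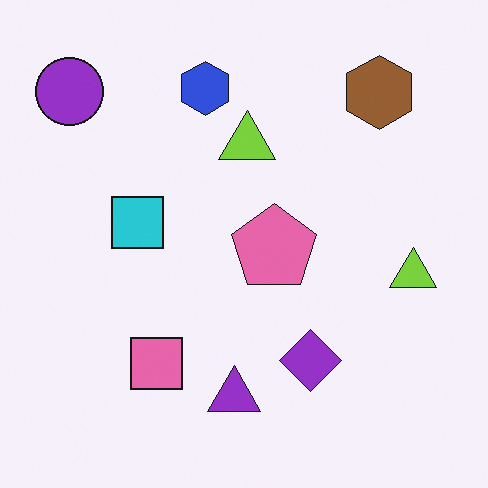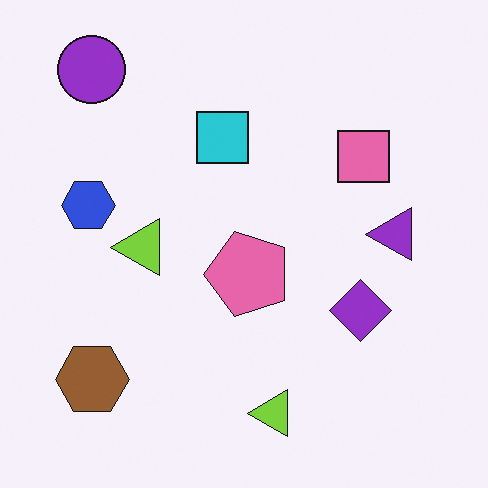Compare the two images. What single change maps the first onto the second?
The image was transposed (reflected across the top-left ↔ bottom-right diagonal).

Shapes have swapped their row and column positions — what was in the top-right is now in the bottom-left — a diagonal reflection.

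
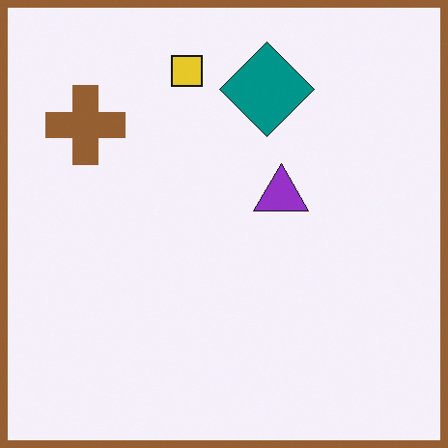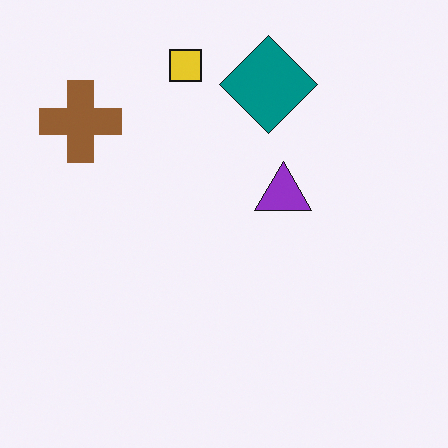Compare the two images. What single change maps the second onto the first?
The image was framed with a brown border.

A solid brown frame runs around the edge of the first image, with the content slightly shrunk inside it.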